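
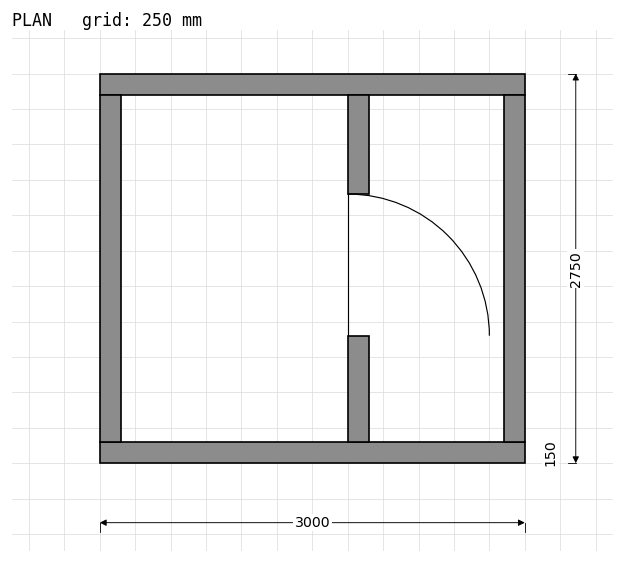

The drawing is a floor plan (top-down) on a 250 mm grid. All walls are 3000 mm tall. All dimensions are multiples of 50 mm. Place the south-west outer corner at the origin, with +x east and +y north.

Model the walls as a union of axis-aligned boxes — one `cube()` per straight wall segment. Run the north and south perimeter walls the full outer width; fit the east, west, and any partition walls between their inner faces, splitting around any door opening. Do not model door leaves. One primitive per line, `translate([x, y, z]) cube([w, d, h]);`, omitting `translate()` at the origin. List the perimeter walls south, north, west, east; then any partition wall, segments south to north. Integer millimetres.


cube([3000, 150, 3000]);
translate([0, 2600, 0]) cube([3000, 150, 3000]);
translate([0, 150, 0]) cube([150, 2450, 3000]);
translate([2850, 150, 0]) cube([150, 2450, 3000]);
translate([1750, 150, 0]) cube([150, 750, 3000]);
translate([1750, 1900, 0]) cube([150, 700, 3000]);


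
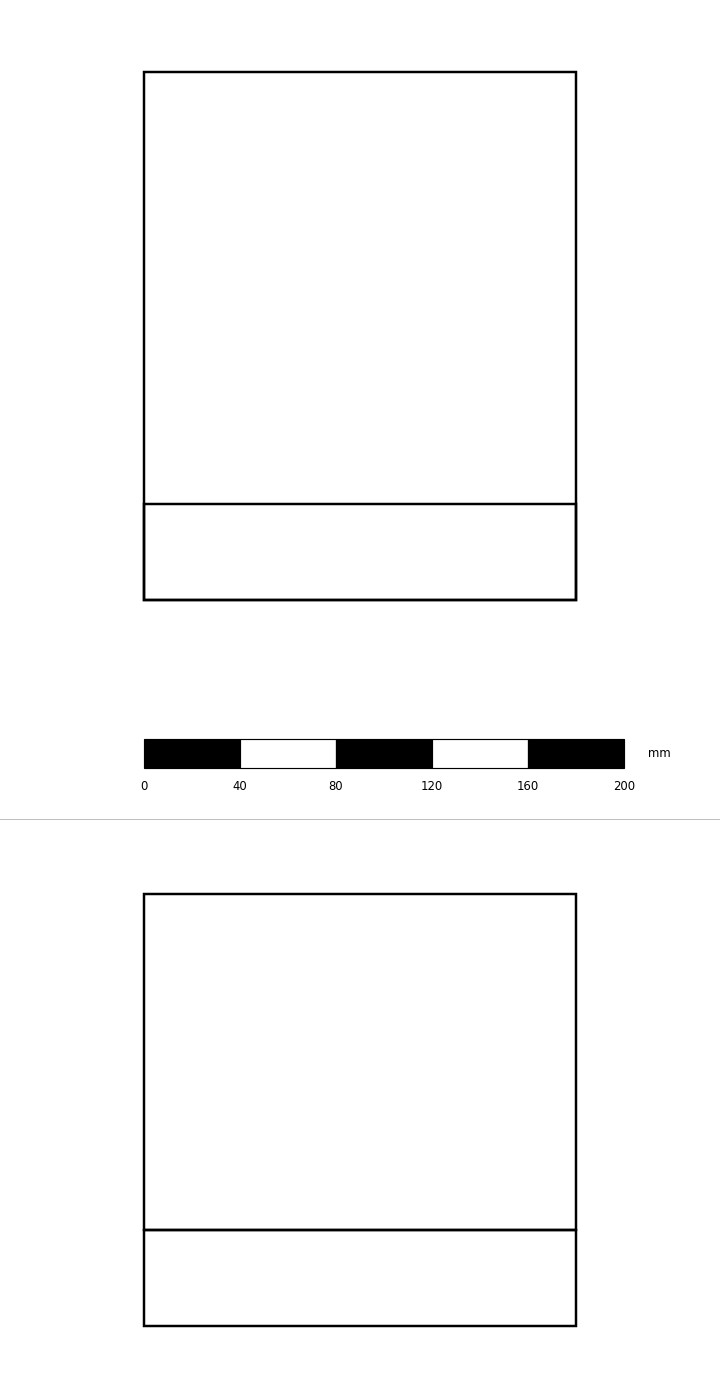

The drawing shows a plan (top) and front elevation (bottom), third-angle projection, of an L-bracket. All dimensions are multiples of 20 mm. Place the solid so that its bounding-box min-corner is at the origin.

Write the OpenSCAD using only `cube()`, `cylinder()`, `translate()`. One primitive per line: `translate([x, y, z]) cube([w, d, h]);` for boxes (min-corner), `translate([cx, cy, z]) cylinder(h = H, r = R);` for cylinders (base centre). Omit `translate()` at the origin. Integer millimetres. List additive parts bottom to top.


cube([180, 220, 40]);
translate([0, 0, 40]) cube([180, 40, 140]);


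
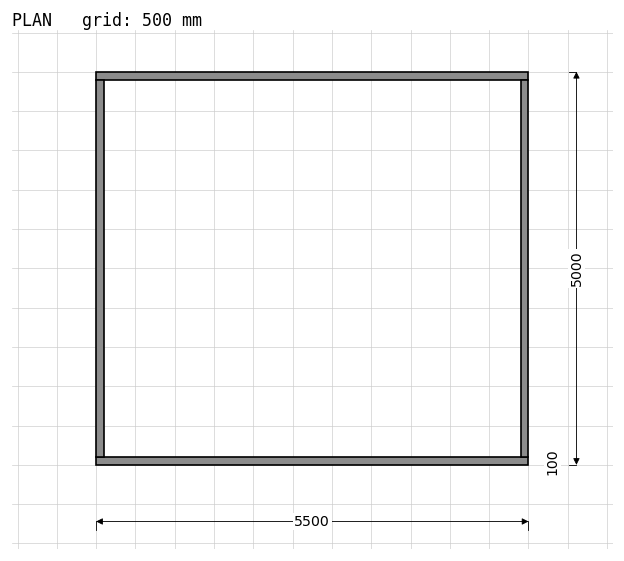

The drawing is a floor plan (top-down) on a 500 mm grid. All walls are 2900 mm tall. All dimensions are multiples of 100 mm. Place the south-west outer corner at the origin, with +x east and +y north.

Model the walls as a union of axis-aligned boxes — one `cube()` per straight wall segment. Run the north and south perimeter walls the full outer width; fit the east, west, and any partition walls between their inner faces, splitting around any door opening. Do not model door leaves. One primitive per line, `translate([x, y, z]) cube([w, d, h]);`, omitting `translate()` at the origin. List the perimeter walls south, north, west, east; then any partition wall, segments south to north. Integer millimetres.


cube([5500, 100, 2900]);
translate([0, 4900, 0]) cube([5500, 100, 2900]);
translate([0, 100, 0]) cube([100, 4800, 2900]);
translate([5400, 100, 0]) cube([100, 4800, 2900]);


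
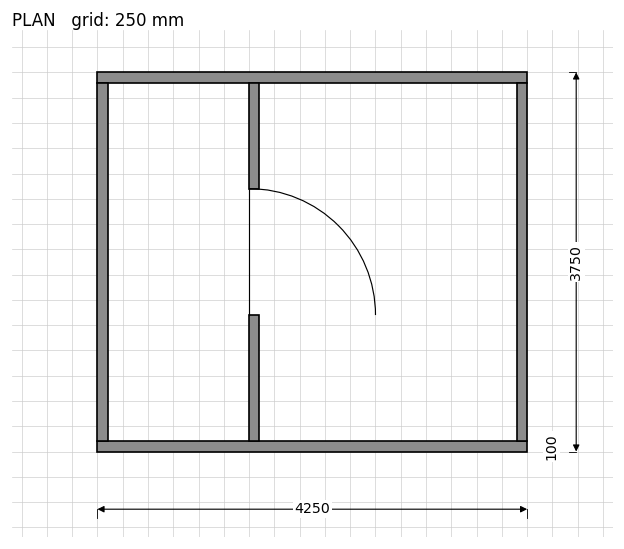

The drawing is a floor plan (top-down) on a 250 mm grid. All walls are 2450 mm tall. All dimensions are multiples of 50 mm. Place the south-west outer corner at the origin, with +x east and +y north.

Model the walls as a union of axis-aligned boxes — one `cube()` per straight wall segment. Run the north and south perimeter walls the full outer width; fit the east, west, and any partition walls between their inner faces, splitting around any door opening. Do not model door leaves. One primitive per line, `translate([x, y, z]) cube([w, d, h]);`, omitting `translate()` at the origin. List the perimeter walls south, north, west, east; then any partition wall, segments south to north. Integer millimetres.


cube([4250, 100, 2450]);
translate([0, 3650, 0]) cube([4250, 100, 2450]);
translate([0, 100, 0]) cube([100, 3550, 2450]);
translate([4150, 100, 0]) cube([100, 3550, 2450]);
translate([1500, 100, 0]) cube([100, 1250, 2450]);
translate([1500, 2600, 0]) cube([100, 1050, 2450]);


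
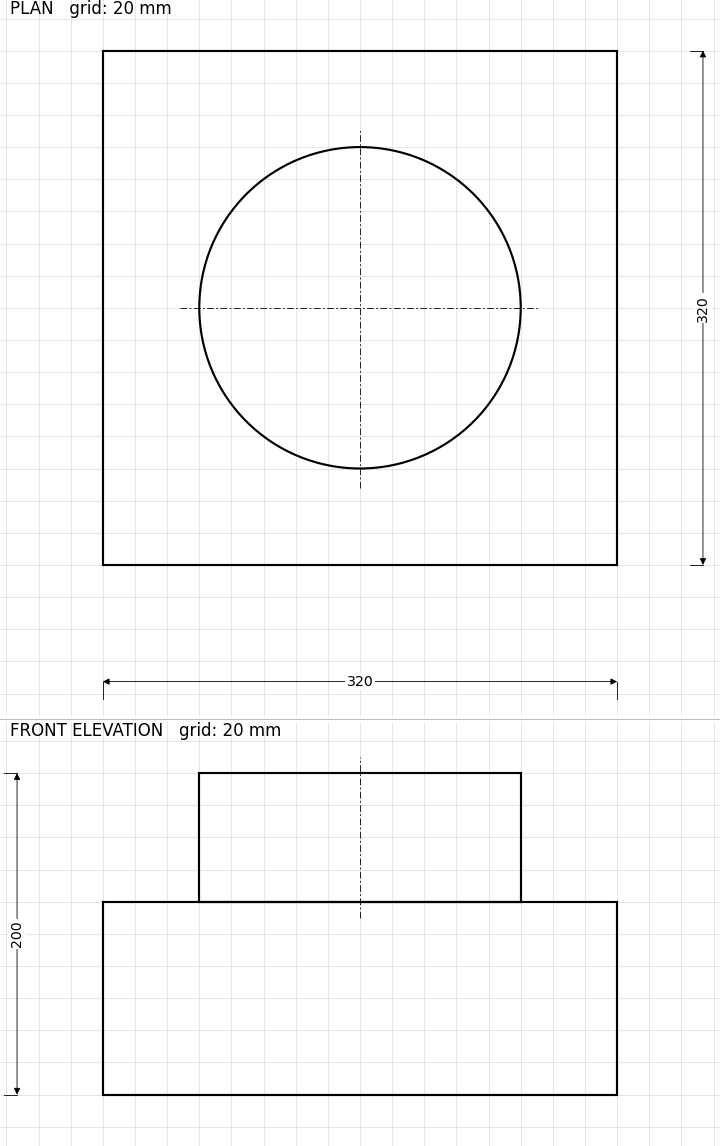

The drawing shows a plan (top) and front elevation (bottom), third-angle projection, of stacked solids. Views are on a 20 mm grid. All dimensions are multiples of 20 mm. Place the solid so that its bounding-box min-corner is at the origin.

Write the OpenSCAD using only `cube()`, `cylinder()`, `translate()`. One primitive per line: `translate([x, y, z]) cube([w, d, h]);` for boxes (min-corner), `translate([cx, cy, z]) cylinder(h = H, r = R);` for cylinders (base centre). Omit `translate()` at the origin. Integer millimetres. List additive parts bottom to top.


cube([320, 320, 120]);
translate([160, 160, 120]) cylinder(h = 80, r = 100);


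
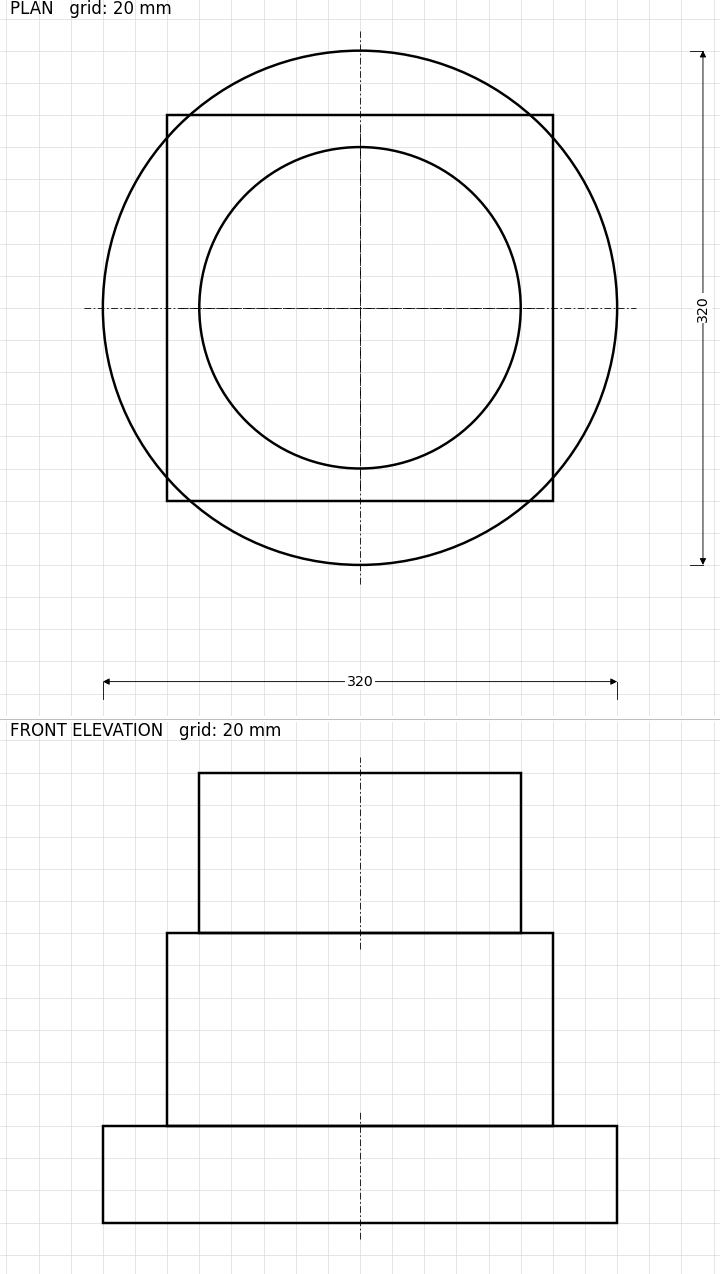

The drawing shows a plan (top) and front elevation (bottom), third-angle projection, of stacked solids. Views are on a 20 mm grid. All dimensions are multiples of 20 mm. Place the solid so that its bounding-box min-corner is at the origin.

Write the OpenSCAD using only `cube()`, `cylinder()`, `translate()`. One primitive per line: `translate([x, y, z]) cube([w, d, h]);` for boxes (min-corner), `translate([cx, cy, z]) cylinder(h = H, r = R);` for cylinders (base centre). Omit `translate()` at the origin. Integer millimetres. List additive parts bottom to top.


translate([160, 160, 0]) cylinder(h = 60, r = 160);
translate([40, 40, 60]) cube([240, 240, 120]);
translate([160, 160, 180]) cylinder(h = 100, r = 100);


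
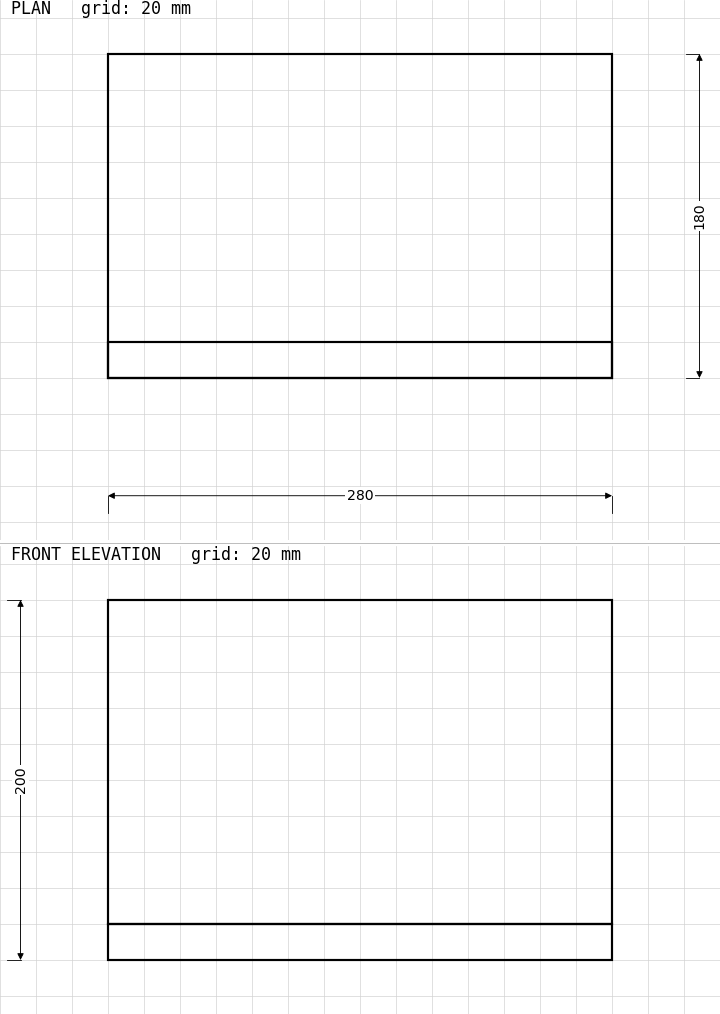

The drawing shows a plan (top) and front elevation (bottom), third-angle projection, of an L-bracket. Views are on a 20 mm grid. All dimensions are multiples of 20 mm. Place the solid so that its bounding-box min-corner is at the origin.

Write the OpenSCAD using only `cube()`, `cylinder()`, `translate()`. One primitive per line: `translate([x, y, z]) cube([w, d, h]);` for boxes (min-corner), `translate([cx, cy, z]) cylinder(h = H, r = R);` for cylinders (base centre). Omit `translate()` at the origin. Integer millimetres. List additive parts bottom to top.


cube([280, 180, 20]);
translate([0, 0, 20]) cube([280, 20, 180]);


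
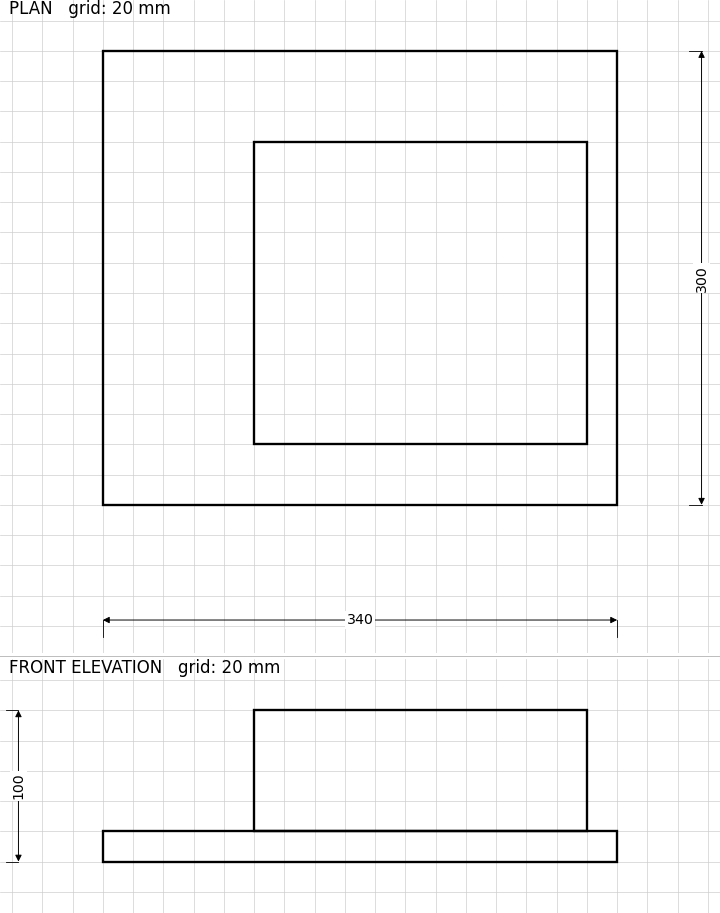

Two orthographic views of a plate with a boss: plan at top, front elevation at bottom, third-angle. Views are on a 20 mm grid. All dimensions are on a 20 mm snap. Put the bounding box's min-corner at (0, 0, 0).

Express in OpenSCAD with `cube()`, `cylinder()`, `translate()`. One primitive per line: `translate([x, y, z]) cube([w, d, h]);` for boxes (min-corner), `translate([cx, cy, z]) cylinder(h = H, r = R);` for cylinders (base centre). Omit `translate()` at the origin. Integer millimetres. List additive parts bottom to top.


cube([340, 300, 20]);
translate([100, 40, 20]) cube([220, 200, 80]);


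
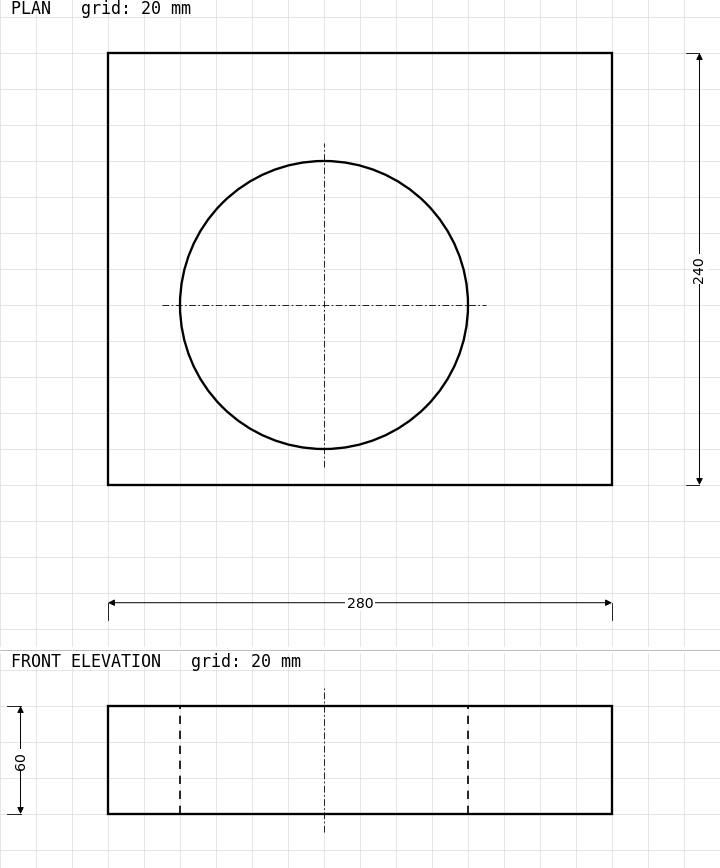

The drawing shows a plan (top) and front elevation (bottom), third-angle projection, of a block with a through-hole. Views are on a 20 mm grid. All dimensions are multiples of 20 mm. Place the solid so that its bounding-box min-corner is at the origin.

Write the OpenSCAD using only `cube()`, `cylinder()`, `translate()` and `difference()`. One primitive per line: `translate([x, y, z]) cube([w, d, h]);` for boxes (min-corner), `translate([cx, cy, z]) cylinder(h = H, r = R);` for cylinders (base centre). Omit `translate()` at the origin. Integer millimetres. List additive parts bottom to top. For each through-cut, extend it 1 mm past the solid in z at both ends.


difference() {
  cube([280, 240, 60]);
  translate([120, 100, -1]) cylinder(h = 62, r = 80);
}


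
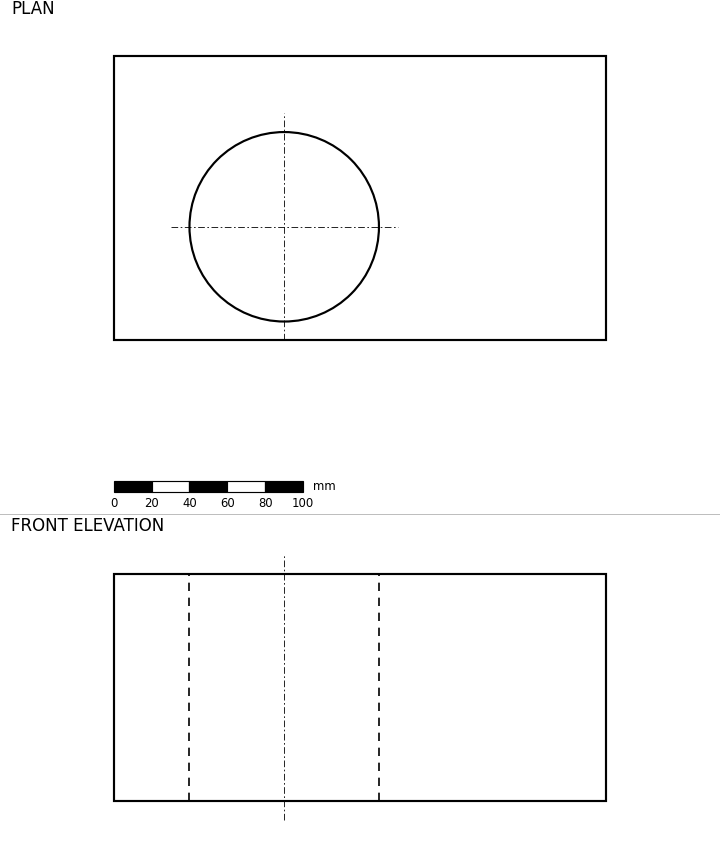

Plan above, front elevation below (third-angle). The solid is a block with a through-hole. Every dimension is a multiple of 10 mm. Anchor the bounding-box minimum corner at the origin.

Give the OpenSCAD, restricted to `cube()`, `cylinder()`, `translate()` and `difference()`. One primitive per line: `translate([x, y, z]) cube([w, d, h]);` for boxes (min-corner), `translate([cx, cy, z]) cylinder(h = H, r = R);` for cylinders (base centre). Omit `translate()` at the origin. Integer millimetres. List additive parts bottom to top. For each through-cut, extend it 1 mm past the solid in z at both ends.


difference() {
  cube([260, 150, 120]);
  translate([90, 60, -1]) cylinder(h = 122, r = 50);
}


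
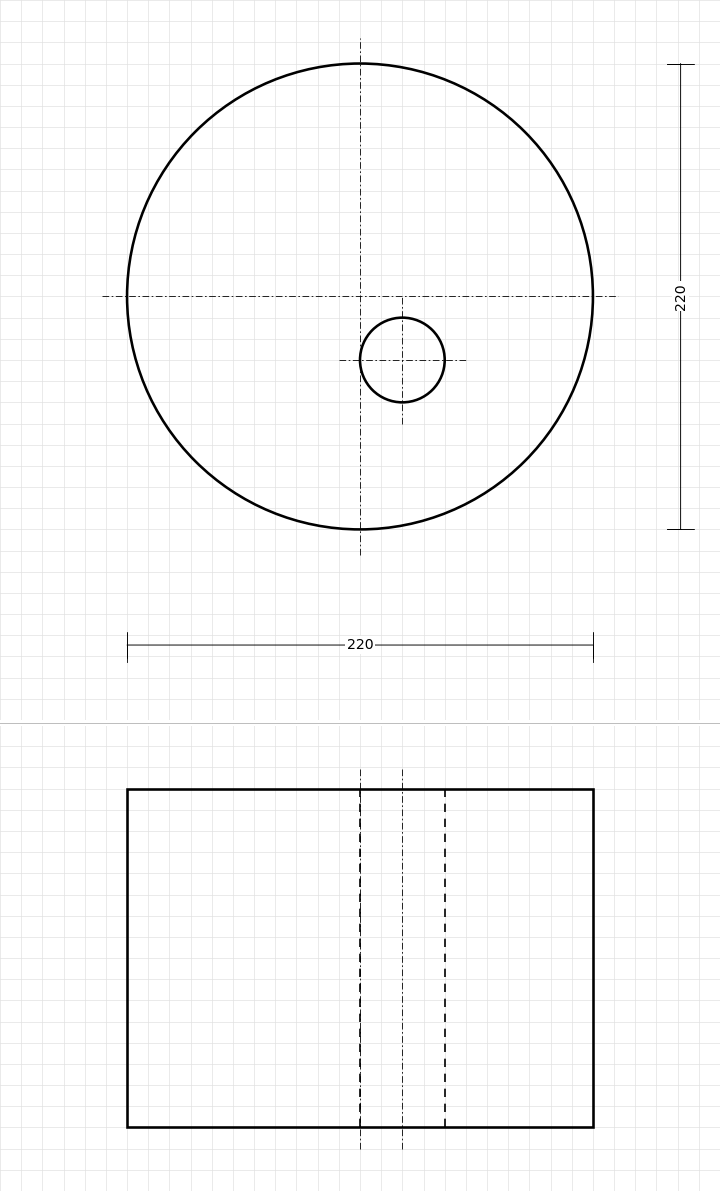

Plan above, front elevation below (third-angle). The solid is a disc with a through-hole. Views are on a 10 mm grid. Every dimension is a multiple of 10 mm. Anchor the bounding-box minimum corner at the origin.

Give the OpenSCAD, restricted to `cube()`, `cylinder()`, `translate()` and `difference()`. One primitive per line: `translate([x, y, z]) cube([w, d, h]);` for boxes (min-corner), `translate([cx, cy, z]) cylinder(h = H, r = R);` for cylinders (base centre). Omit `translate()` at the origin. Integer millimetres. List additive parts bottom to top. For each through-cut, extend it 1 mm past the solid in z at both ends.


difference() {
  translate([110, 110, 0]) cylinder(h = 160, r = 110);
  translate([130, 80, -1]) cylinder(h = 162, r = 20);
}


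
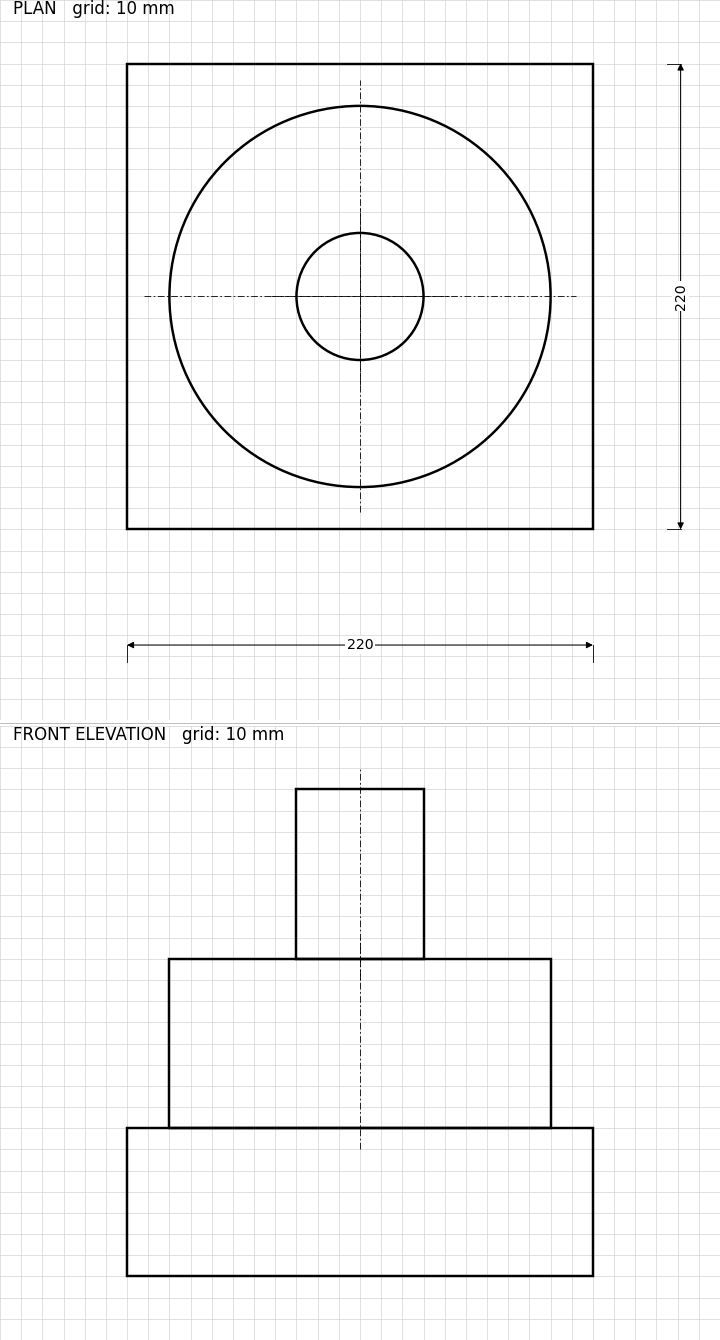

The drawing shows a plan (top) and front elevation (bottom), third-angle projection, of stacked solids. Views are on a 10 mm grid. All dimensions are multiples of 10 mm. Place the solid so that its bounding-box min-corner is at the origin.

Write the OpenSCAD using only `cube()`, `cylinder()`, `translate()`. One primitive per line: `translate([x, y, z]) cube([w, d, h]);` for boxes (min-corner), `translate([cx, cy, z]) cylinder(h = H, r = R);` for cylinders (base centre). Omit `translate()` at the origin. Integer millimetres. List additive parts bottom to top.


cube([220, 220, 70]);
translate([110, 110, 70]) cylinder(h = 80, r = 90);
translate([110, 110, 150]) cylinder(h = 80, r = 30);


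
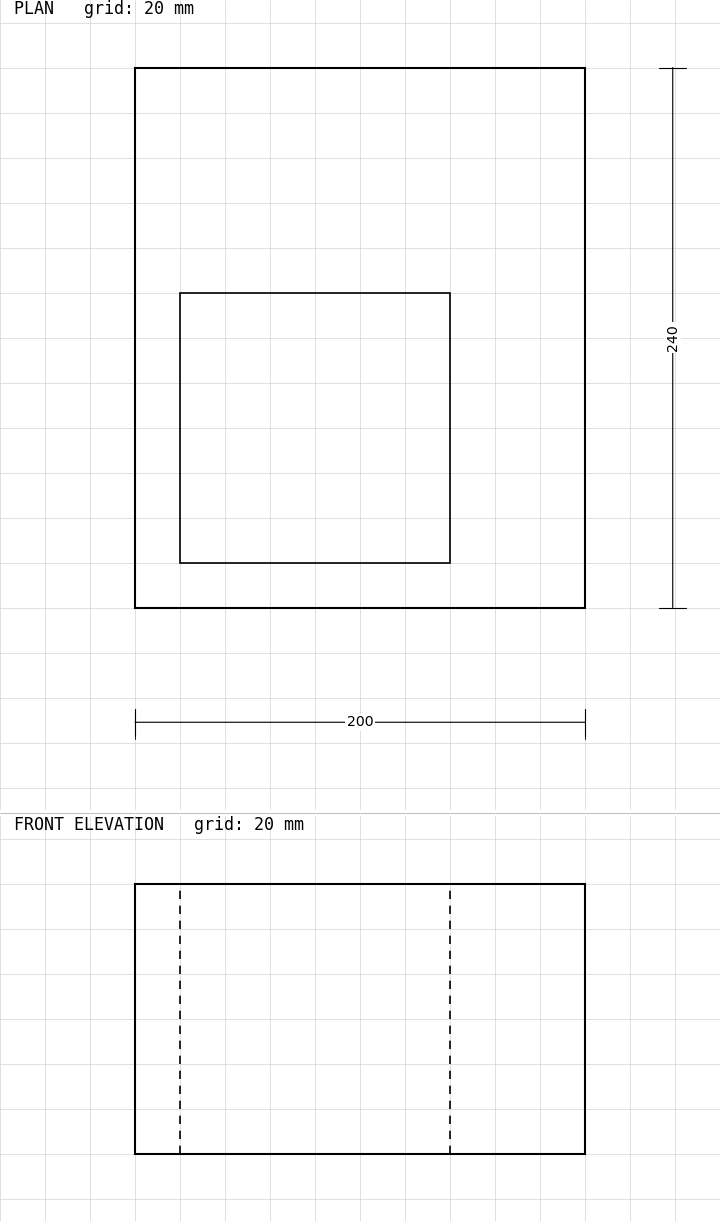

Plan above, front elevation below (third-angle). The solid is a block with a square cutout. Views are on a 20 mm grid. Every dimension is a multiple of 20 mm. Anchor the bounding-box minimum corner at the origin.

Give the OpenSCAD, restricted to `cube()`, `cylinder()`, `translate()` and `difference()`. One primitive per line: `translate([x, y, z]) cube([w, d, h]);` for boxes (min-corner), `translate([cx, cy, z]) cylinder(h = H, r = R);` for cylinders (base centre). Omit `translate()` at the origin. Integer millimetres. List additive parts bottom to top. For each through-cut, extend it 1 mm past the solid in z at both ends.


difference() {
  cube([200, 240, 120]);
  translate([20, 20, -1]) cube([120, 120, 122]);
}


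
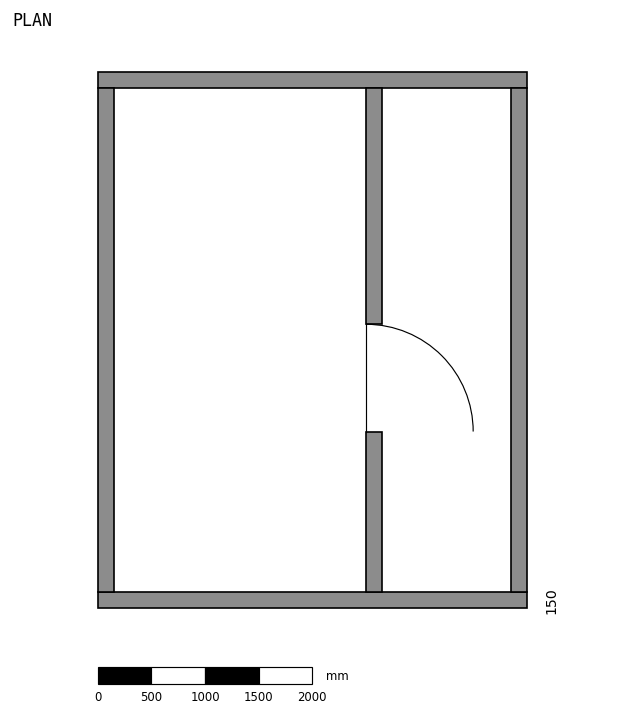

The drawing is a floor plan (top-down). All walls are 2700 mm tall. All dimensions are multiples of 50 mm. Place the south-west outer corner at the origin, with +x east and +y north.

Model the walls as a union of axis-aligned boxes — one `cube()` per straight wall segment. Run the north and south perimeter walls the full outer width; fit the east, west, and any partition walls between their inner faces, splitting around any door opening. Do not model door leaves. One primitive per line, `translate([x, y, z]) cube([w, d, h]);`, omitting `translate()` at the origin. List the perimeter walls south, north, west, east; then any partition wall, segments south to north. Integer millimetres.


cube([4000, 150, 2700]);
translate([0, 4850, 0]) cube([4000, 150, 2700]);
translate([0, 150, 0]) cube([150, 4700, 2700]);
translate([3850, 150, 0]) cube([150, 4700, 2700]);
translate([2500, 150, 0]) cube([150, 1500, 2700]);
translate([2500, 2650, 0]) cube([150, 2200, 2700]);


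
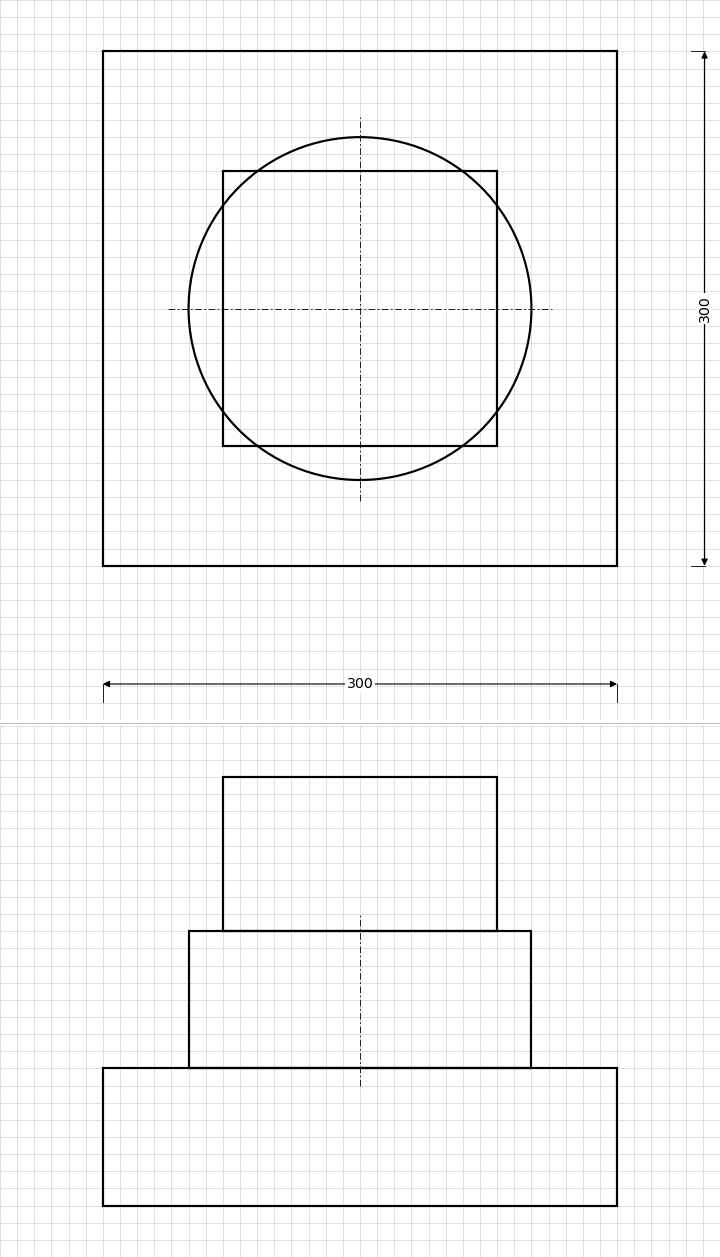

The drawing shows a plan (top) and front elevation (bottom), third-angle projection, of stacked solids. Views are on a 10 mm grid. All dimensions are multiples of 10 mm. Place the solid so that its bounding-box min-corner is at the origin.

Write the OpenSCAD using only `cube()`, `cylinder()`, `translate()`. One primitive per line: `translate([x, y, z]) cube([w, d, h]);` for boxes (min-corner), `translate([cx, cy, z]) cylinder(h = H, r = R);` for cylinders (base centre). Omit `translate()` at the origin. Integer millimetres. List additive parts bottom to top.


cube([300, 300, 80]);
translate([150, 150, 80]) cylinder(h = 80, r = 100);
translate([70, 70, 160]) cube([160, 160, 90]);


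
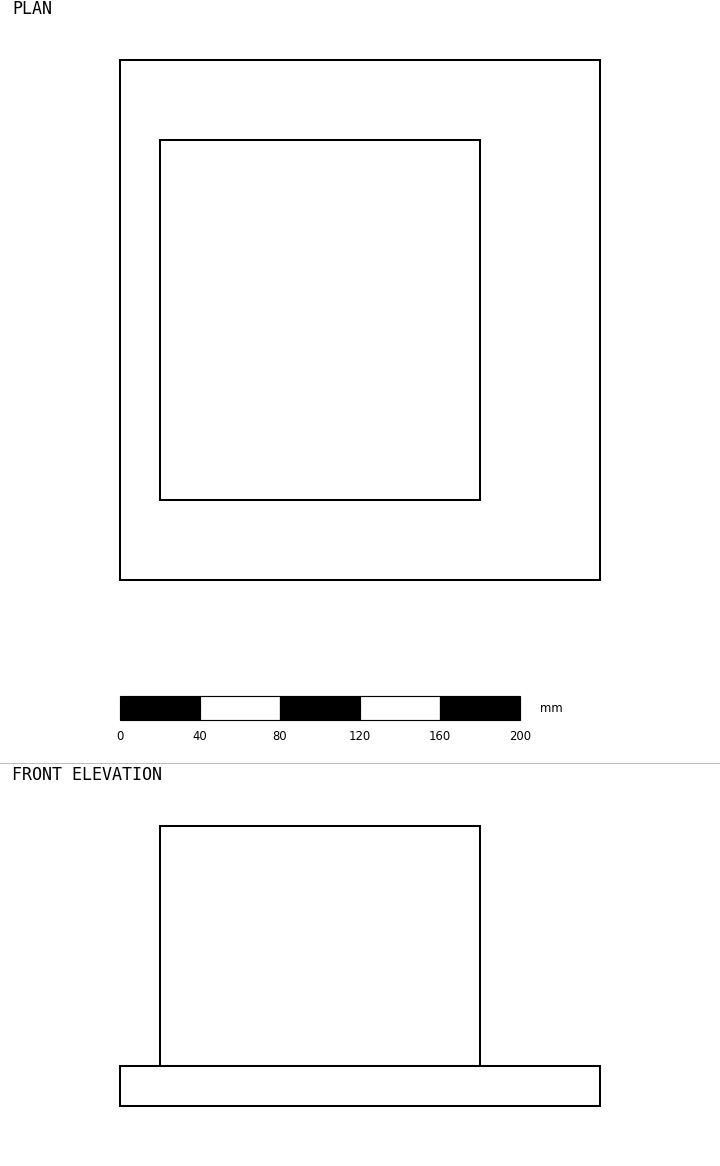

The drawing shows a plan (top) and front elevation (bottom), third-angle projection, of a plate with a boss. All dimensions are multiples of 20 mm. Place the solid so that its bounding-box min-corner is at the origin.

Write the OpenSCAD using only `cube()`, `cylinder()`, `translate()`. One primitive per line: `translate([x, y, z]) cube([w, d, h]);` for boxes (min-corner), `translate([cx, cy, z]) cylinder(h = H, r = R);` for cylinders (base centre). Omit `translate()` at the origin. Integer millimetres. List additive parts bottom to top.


cube([240, 260, 20]);
translate([20, 40, 20]) cube([160, 180, 120]);


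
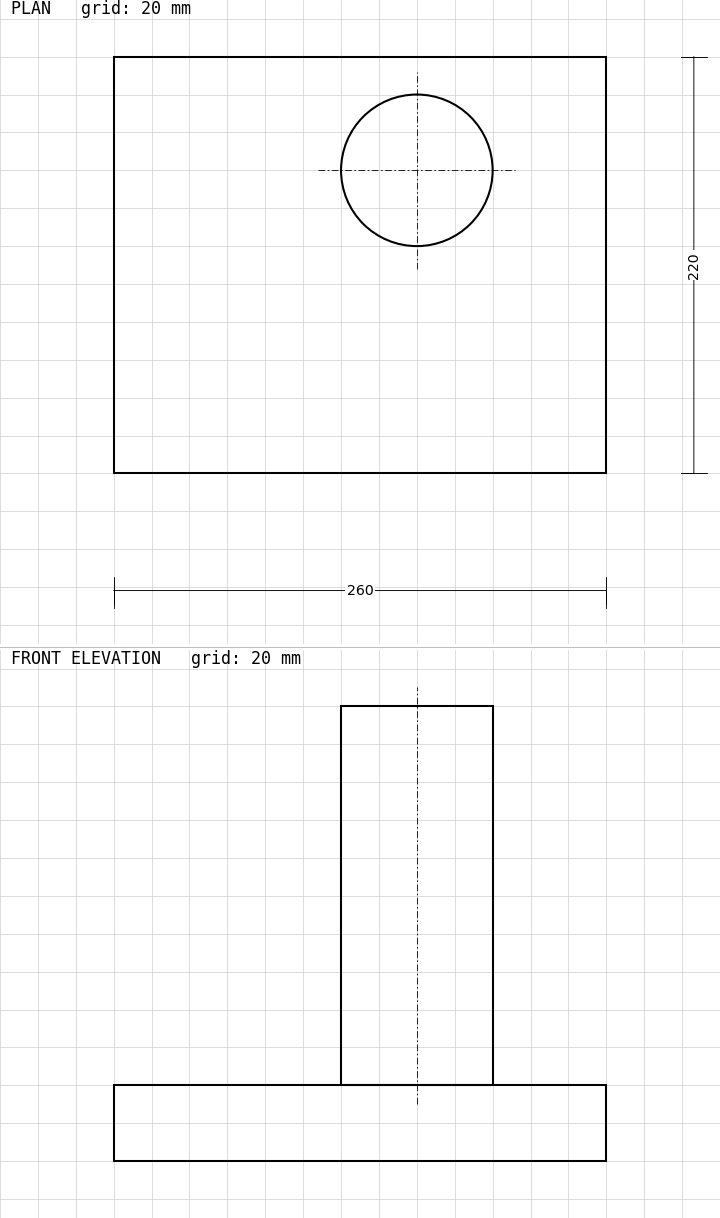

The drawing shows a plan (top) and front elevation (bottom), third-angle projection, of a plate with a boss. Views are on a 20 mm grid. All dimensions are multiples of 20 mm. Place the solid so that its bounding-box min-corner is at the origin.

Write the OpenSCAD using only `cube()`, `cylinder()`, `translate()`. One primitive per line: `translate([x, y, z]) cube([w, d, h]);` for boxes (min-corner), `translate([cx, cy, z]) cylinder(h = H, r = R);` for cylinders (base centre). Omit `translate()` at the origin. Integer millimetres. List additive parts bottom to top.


cube([260, 220, 40]);
translate([160, 160, 40]) cylinder(h = 200, r = 40);


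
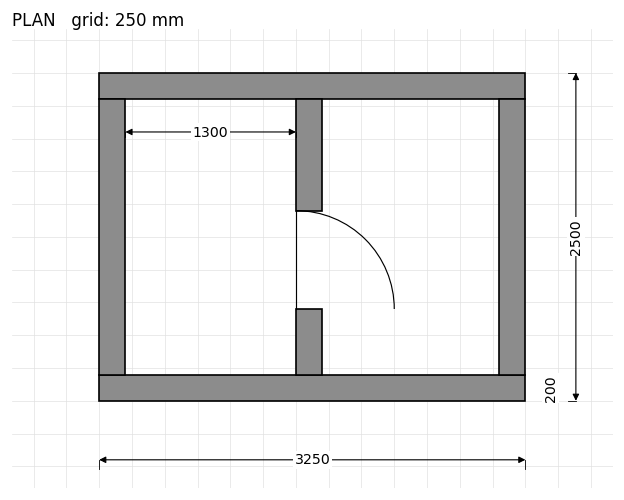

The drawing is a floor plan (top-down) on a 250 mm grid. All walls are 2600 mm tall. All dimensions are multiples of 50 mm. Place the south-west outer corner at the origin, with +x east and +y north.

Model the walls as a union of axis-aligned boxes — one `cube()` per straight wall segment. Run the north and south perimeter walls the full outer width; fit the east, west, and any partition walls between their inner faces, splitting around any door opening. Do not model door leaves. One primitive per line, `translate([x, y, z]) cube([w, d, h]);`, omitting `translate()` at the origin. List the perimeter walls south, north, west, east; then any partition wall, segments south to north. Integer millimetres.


cube([3250, 200, 2600]);
translate([0, 2300, 0]) cube([3250, 200, 2600]);
translate([0, 200, 0]) cube([200, 2100, 2600]);
translate([3050, 200, 0]) cube([200, 2100, 2600]);
translate([1500, 200, 0]) cube([200, 500, 2600]);
translate([1500, 1450, 0]) cube([200, 850, 2600]);


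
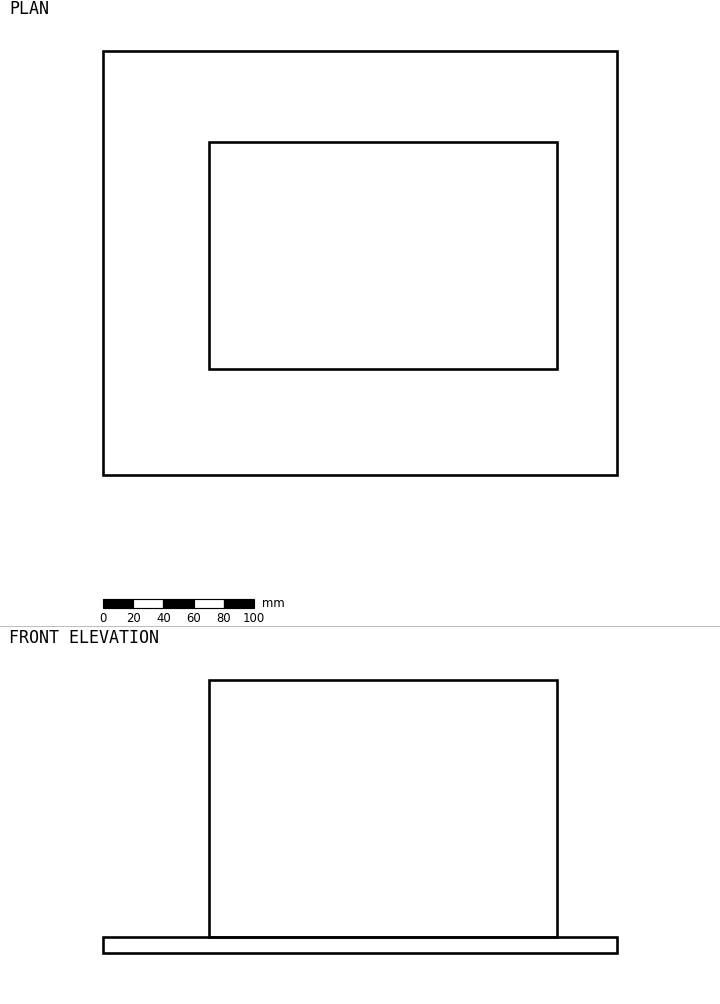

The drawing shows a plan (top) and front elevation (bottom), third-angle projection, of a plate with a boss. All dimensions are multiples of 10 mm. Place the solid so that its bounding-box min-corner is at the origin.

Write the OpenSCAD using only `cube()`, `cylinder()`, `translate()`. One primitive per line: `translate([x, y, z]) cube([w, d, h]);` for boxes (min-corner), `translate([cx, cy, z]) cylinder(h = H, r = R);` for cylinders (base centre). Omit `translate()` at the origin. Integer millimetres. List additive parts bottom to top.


cube([340, 280, 10]);
translate([70, 70, 10]) cube([230, 150, 170]);


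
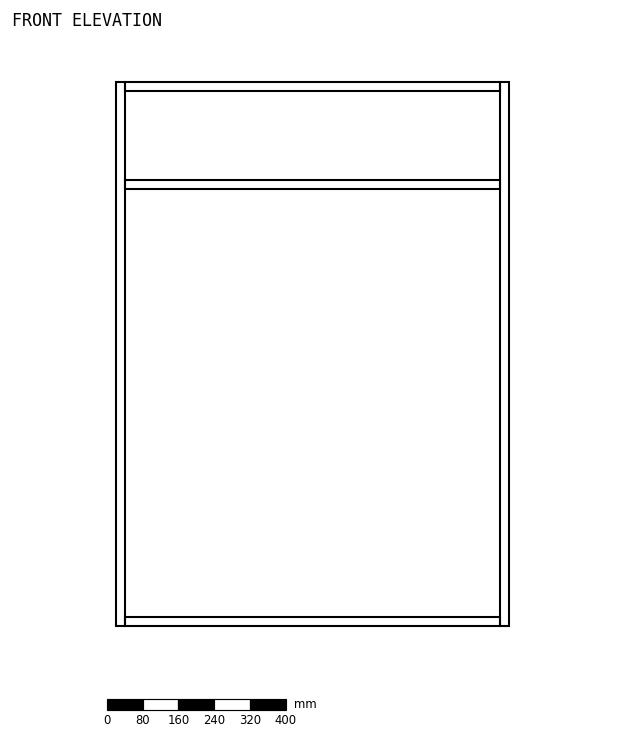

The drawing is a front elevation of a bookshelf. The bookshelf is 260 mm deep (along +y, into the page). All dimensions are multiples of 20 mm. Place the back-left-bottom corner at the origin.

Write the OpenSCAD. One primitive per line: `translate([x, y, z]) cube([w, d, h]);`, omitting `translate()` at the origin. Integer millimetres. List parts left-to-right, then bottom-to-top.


cube([20, 260, 1220]);
translate([20, 0, 0]) cube([840, 260, 20]);
translate([20, 0, 980]) cube([840, 260, 20]);
translate([20, 0, 1200]) cube([840, 260, 20]);
translate([860, 0, 0]) cube([20, 260, 1220]);


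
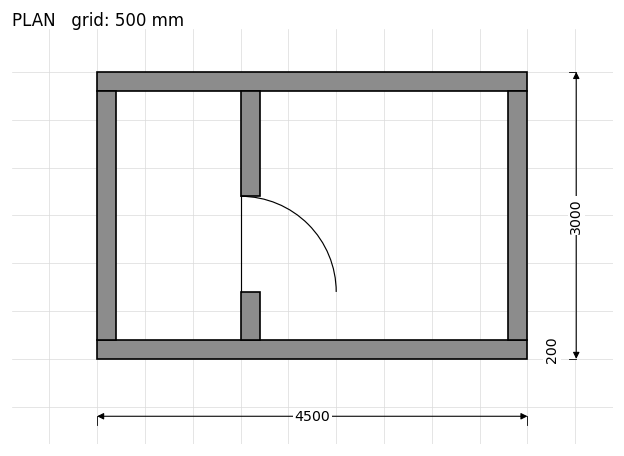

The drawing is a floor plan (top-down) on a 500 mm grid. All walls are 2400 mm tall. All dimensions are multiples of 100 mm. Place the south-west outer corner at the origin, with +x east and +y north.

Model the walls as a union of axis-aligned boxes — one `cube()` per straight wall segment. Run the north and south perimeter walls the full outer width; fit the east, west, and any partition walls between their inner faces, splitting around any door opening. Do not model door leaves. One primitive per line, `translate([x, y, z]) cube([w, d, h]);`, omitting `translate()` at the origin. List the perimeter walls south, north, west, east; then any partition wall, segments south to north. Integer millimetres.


cube([4500, 200, 2400]);
translate([0, 2800, 0]) cube([4500, 200, 2400]);
translate([0, 200, 0]) cube([200, 2600, 2400]);
translate([4300, 200, 0]) cube([200, 2600, 2400]);
translate([1500, 200, 0]) cube([200, 500, 2400]);
translate([1500, 1700, 0]) cube([200, 1100, 2400]);


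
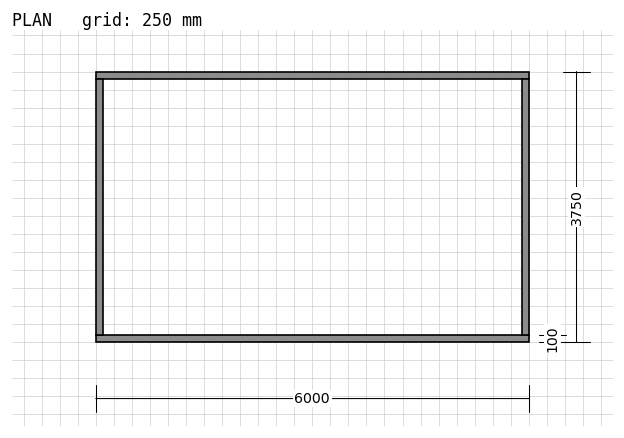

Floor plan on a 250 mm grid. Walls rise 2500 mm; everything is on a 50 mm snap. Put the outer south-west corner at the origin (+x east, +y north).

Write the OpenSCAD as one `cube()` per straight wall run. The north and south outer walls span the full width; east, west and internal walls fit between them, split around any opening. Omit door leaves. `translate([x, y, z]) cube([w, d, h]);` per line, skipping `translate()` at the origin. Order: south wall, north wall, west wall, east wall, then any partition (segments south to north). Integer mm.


cube([6000, 100, 2500]);
translate([0, 3650, 0]) cube([6000, 100, 2500]);
translate([0, 100, 0]) cube([100, 3550, 2500]);
translate([5900, 100, 0]) cube([100, 3550, 2500]);


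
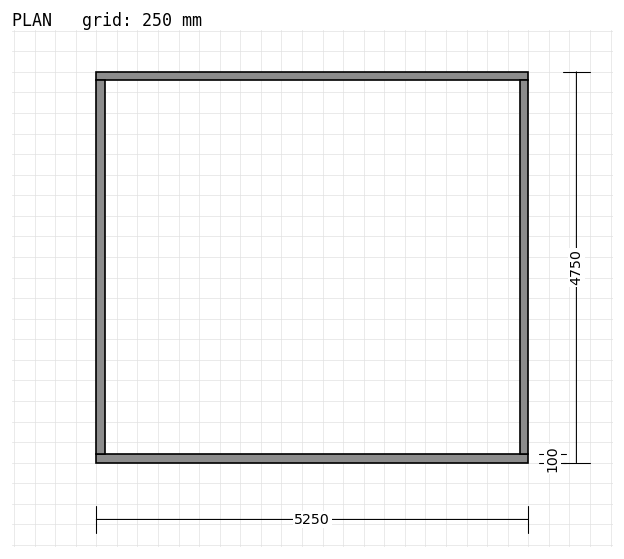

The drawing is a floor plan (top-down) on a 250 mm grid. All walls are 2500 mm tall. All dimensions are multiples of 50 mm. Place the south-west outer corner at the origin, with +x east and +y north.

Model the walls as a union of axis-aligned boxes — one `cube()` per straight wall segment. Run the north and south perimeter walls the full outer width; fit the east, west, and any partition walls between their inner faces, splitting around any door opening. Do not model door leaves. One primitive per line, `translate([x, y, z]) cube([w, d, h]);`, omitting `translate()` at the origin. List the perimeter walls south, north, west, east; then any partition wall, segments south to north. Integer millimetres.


cube([5250, 100, 2500]);
translate([0, 4650, 0]) cube([5250, 100, 2500]);
translate([0, 100, 0]) cube([100, 4550, 2500]);
translate([5150, 100, 0]) cube([100, 4550, 2500]);


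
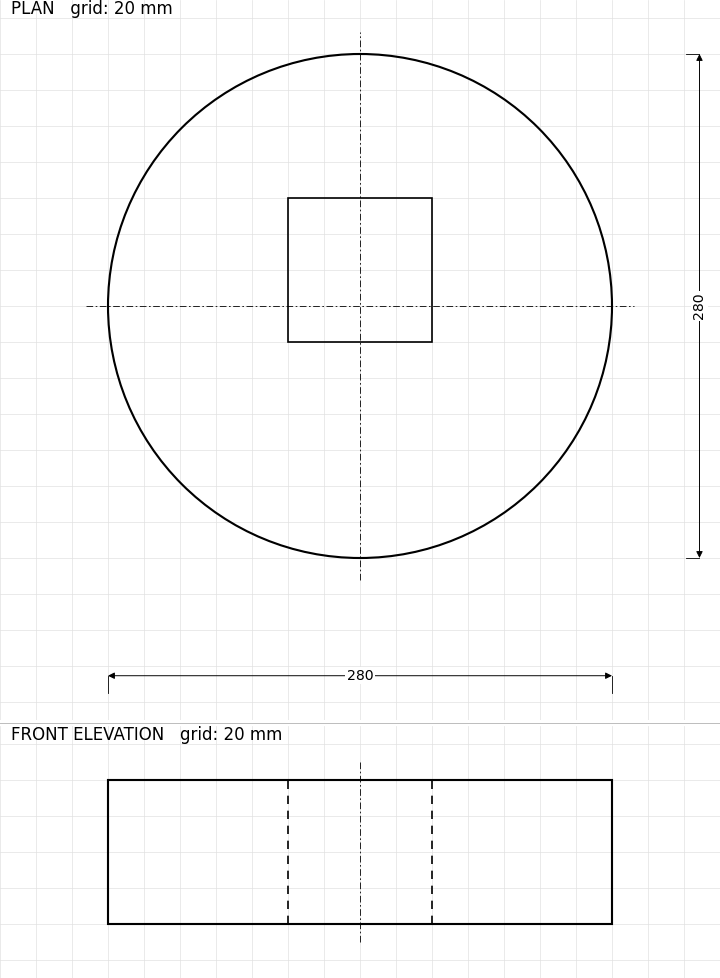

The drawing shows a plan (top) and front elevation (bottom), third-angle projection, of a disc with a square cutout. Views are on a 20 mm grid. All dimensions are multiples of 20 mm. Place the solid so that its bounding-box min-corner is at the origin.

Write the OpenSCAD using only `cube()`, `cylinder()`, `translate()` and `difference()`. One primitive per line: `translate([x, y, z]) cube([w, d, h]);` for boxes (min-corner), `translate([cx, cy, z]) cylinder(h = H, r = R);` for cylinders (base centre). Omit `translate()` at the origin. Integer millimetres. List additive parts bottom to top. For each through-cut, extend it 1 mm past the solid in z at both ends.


difference() {
  translate([140, 140, 0]) cylinder(h = 80, r = 140);
  translate([100, 120, -1]) cube([80, 80, 82]);
}


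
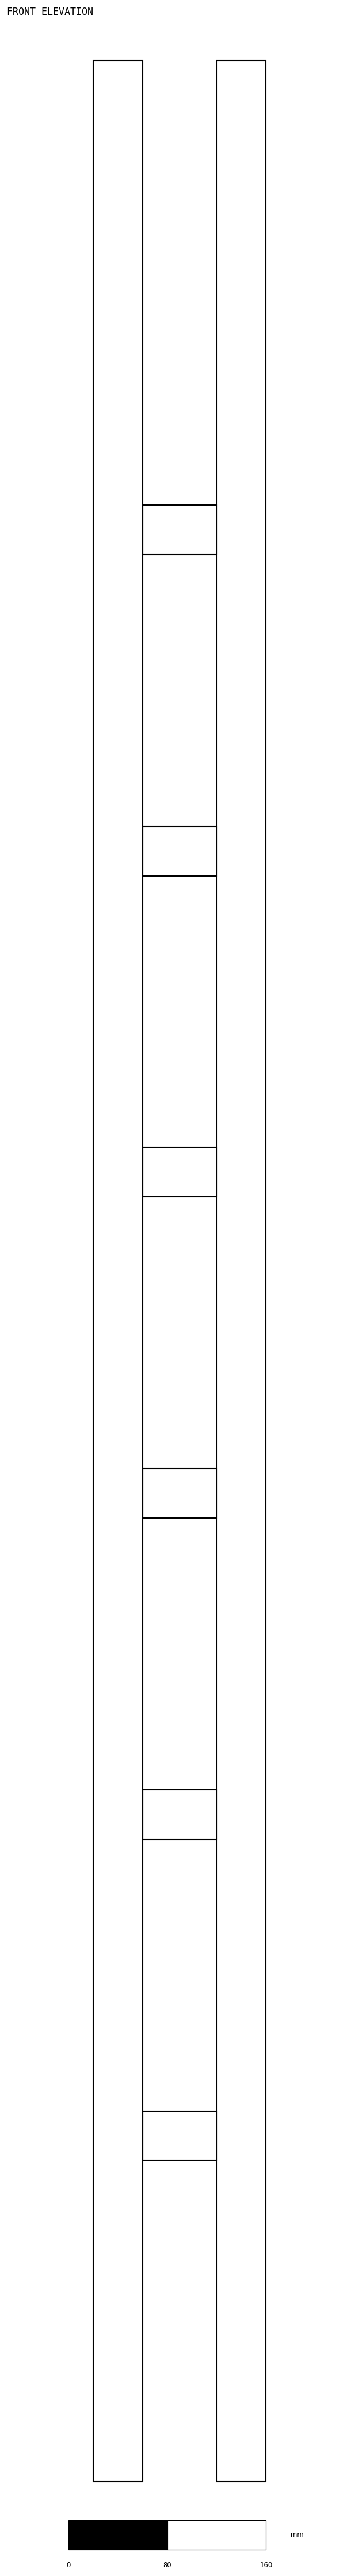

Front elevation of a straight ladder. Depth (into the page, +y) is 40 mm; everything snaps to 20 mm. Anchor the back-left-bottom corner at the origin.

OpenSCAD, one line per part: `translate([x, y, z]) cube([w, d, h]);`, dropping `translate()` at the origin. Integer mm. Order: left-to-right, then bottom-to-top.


cube([40, 40, 1960]);
translate([40, 0, 260]) cube([60, 40, 40]);
translate([40, 0, 520]) cube([60, 40, 40]);
translate([40, 0, 780]) cube([60, 40, 40]);
translate([40, 0, 1040]) cube([60, 40, 40]);
translate([40, 0, 1300]) cube([60, 40, 40]);
translate([40, 0, 1560]) cube([60, 40, 40]);
translate([100, 0, 0]) cube([40, 40, 1960]);


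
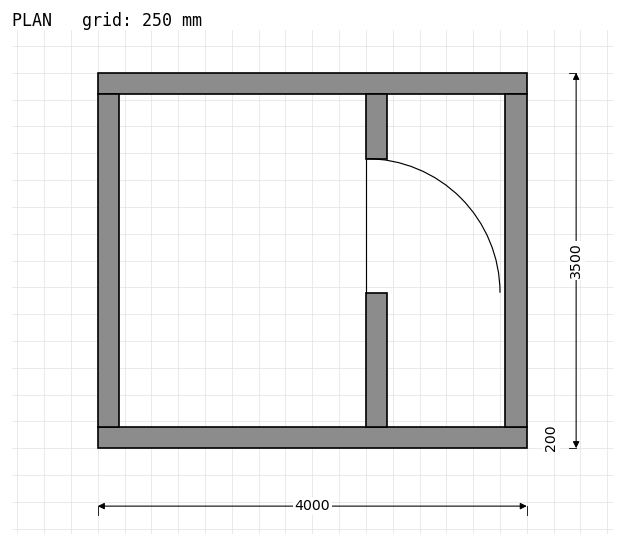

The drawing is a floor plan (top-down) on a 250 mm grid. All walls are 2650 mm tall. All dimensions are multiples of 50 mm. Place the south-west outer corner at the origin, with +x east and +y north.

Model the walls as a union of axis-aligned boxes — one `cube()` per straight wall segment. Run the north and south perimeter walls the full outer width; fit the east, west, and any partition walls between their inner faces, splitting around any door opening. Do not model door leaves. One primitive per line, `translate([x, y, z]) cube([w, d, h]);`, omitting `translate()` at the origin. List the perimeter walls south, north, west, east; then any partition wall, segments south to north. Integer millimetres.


cube([4000, 200, 2650]);
translate([0, 3300, 0]) cube([4000, 200, 2650]);
translate([0, 200, 0]) cube([200, 3100, 2650]);
translate([3800, 200, 0]) cube([200, 3100, 2650]);
translate([2500, 200, 0]) cube([200, 1250, 2650]);
translate([2500, 2700, 0]) cube([200, 600, 2650]);


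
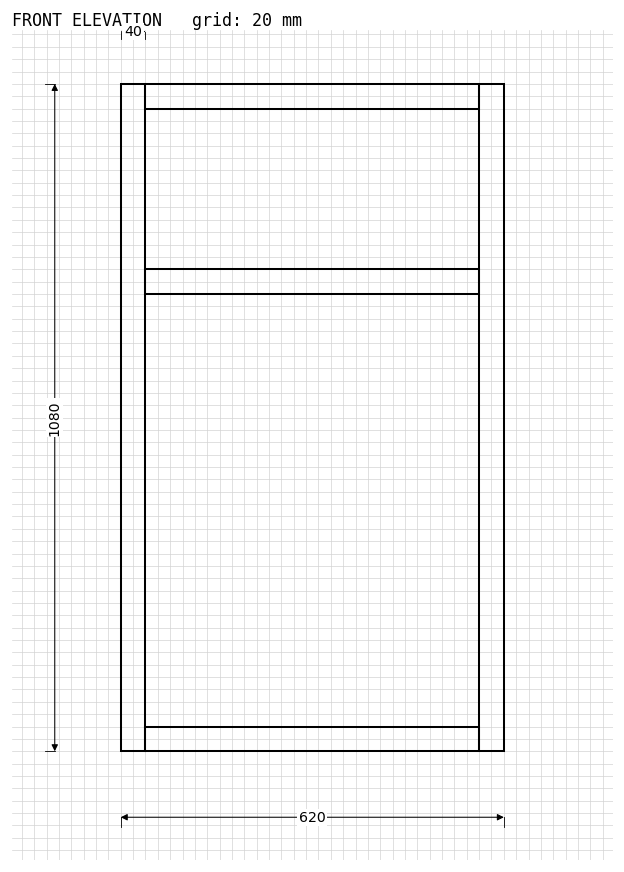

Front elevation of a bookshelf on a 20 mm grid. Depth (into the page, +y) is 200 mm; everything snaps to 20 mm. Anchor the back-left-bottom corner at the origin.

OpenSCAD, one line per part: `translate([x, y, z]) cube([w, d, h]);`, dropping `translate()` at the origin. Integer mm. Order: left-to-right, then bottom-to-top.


cube([40, 200, 1080]);
translate([40, 0, 0]) cube([540, 200, 40]);
translate([40, 0, 740]) cube([540, 200, 40]);
translate([40, 0, 1040]) cube([540, 200, 40]);
translate([580, 0, 0]) cube([40, 200, 1080]);


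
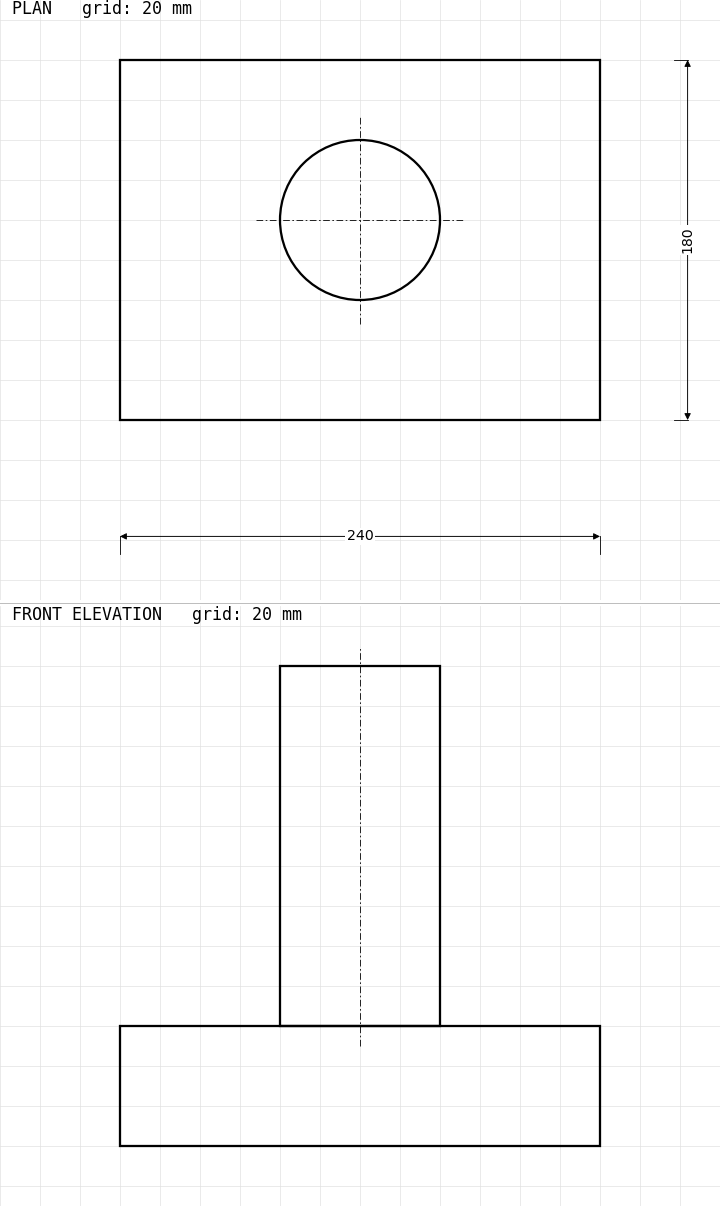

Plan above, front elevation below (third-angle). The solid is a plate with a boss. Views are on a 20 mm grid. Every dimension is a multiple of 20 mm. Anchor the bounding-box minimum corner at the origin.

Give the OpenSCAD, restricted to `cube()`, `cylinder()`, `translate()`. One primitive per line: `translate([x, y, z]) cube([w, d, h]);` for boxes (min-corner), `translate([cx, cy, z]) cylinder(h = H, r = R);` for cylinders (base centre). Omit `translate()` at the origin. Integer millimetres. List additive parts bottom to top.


cube([240, 180, 60]);
translate([120, 100, 60]) cylinder(h = 180, r = 40);


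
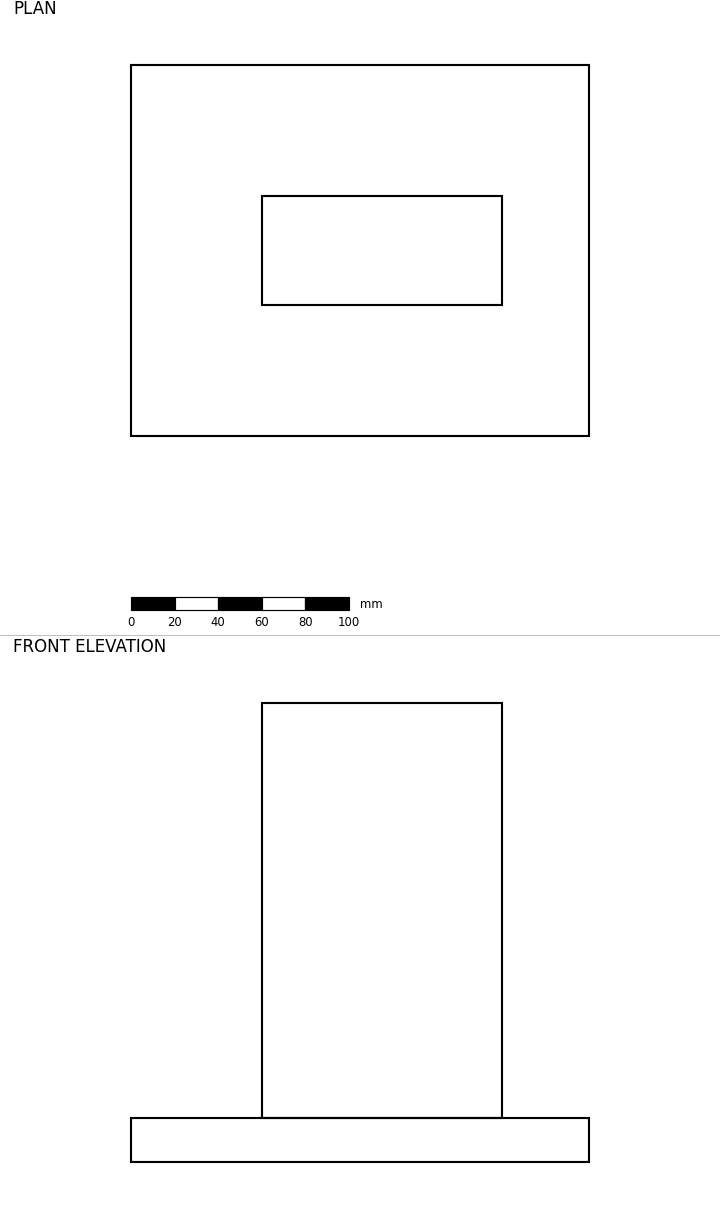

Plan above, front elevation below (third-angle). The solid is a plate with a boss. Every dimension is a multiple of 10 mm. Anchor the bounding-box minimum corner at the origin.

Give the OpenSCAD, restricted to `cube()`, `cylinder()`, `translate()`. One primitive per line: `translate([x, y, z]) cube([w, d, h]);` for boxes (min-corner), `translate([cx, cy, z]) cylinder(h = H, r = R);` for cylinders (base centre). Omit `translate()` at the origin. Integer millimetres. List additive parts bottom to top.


cube([210, 170, 20]);
translate([60, 60, 20]) cube([110, 50, 190]);


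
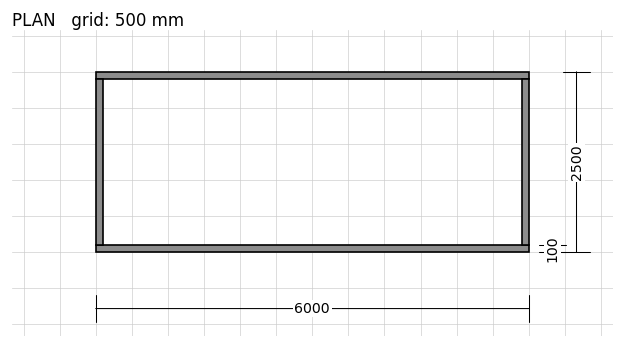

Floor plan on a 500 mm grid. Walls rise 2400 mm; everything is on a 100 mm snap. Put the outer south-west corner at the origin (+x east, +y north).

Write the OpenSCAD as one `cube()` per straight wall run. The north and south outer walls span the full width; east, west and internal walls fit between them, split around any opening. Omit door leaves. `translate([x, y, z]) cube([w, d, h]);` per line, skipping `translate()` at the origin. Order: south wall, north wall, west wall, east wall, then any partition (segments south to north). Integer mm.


cube([6000, 100, 2400]);
translate([0, 2400, 0]) cube([6000, 100, 2400]);
translate([0, 100, 0]) cube([100, 2300, 2400]);
translate([5900, 100, 0]) cube([100, 2300, 2400]);


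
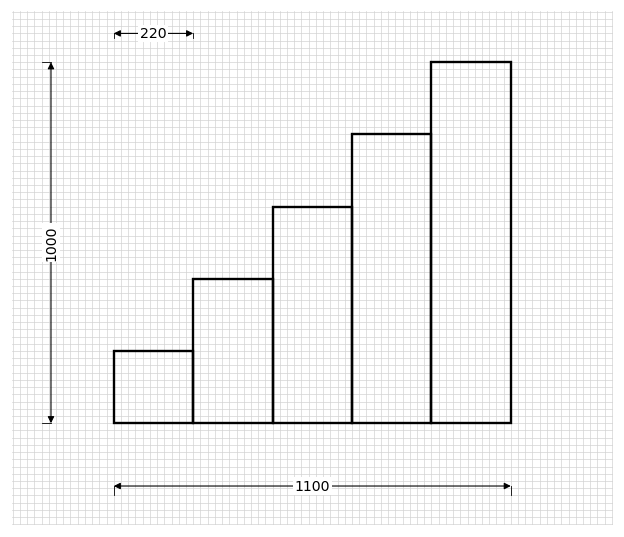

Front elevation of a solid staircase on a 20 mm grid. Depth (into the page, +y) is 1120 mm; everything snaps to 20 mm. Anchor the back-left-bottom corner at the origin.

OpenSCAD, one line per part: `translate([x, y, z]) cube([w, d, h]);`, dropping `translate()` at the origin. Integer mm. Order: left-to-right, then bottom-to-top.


cube([220, 1120, 200]);
translate([220, 0, 0]) cube([220, 1120, 400]);
translate([440, 0, 0]) cube([220, 1120, 600]);
translate([660, 0, 0]) cube([220, 1120, 800]);
translate([880, 0, 0]) cube([220, 1120, 1000]);


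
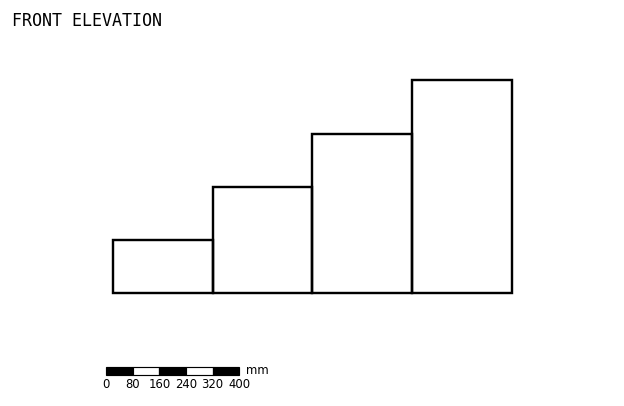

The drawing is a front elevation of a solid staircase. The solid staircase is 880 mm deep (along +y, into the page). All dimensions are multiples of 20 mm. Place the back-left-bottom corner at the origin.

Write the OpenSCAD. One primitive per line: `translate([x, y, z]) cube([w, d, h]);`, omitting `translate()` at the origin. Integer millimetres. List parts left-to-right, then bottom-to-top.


cube([300, 880, 160]);
translate([300, 0, 0]) cube([300, 880, 320]);
translate([600, 0, 0]) cube([300, 880, 480]);
translate([900, 0, 0]) cube([300, 880, 640]);


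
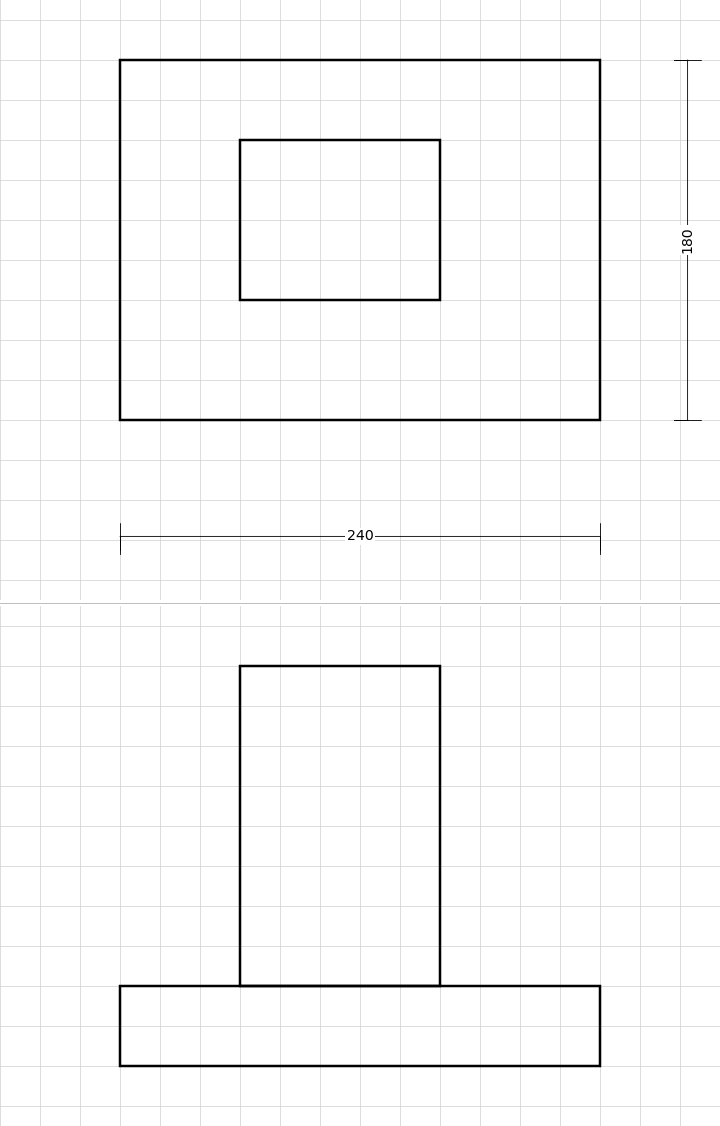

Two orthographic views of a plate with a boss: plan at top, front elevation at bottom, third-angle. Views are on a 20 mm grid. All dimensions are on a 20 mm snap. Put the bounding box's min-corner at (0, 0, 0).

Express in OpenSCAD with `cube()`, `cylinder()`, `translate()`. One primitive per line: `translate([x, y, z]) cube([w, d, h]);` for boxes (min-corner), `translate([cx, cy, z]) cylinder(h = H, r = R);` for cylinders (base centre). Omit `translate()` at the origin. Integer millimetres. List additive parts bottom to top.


cube([240, 180, 40]);
translate([60, 60, 40]) cube([100, 80, 160]);


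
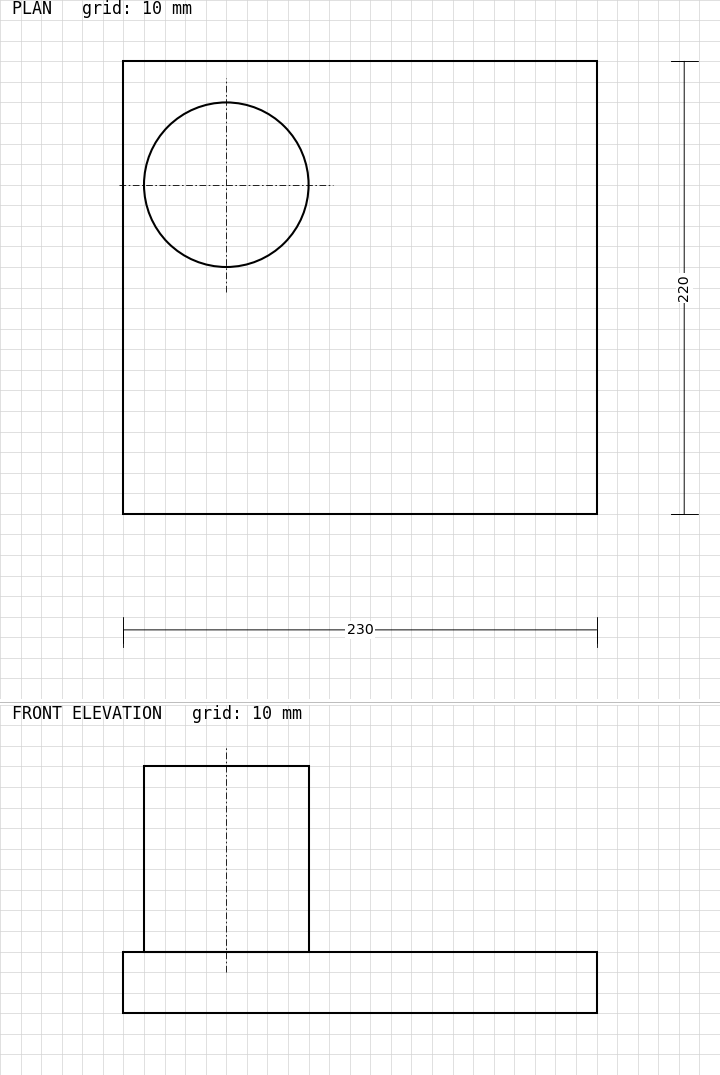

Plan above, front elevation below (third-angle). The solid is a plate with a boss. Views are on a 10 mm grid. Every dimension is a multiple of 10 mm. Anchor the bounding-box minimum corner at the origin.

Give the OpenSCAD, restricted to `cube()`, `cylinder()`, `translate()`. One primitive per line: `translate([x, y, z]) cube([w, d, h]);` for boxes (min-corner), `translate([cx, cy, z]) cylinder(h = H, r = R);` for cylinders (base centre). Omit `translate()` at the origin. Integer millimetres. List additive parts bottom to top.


cube([230, 220, 30]);
translate([50, 160, 30]) cylinder(h = 90, r = 40);


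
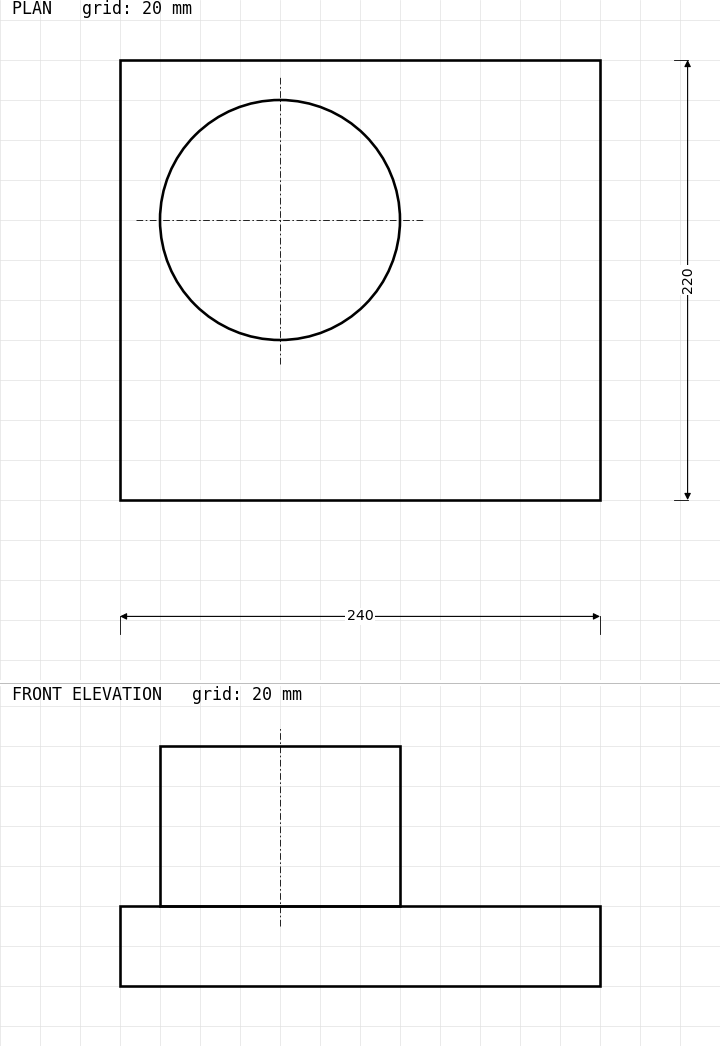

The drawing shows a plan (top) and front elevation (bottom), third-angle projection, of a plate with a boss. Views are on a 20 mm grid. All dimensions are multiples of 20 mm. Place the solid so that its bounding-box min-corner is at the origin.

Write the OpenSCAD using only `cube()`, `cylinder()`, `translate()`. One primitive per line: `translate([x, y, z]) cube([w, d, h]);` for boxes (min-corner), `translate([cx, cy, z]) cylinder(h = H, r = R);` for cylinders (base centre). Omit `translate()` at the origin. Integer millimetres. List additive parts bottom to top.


cube([240, 220, 40]);
translate([80, 140, 40]) cylinder(h = 80, r = 60);
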